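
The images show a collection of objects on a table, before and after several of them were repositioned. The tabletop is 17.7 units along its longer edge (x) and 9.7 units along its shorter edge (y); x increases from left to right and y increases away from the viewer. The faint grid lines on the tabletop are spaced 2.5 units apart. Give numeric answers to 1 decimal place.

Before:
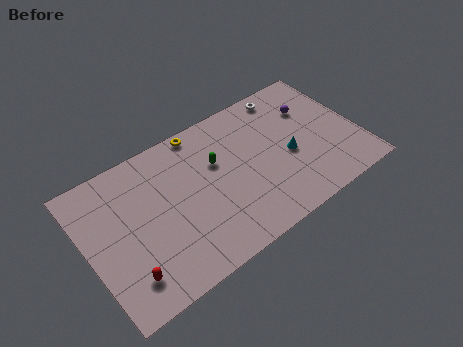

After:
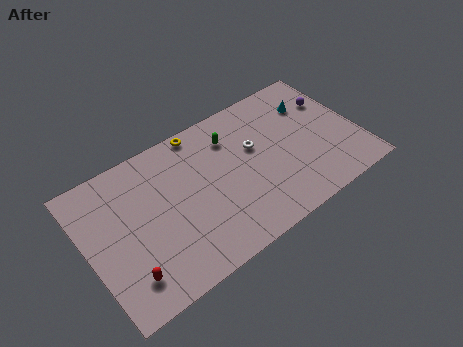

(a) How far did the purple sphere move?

1.4

The purple sphere was near (15.1, 6.8) before and (16.5, 6.7) after, so it travelled √(1.4² + 0.1²) ≈ 1.4 units.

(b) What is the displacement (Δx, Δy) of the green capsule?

(1.2, 1.2)

The green capsule started near (8.6, 6.2) and ended near (9.8, 7.4).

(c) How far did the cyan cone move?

3.6

The cyan cone was near (13.1, 4.2) before and (15.2, 7.1) after, so it travelled √(2.1² + 2.9²) ≈ 3.6 units.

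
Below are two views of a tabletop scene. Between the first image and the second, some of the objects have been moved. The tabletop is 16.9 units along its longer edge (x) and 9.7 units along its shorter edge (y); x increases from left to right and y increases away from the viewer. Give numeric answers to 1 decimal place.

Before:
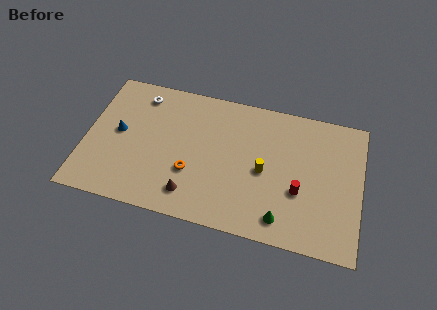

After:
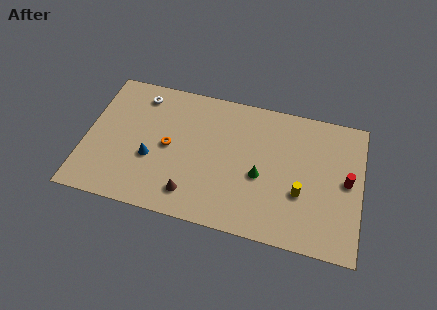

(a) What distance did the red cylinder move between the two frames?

3.1

The red cylinder was near (13.2, 3.6) before and (16.0, 5.0) after, so it travelled √(2.8² + 1.4²) ≈ 3.1 units.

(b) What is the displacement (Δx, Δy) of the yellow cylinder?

(2.3, -1.0)

From the two frames, the yellow cylinder sits at roughly (11.0, 4.5) before and (13.3, 3.5) after.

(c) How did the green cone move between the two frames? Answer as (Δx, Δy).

(-1.5, 2.6)

The green cone started near (12.3, 1.5) and ended near (10.8, 4.1).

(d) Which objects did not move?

the white torus and the brown cone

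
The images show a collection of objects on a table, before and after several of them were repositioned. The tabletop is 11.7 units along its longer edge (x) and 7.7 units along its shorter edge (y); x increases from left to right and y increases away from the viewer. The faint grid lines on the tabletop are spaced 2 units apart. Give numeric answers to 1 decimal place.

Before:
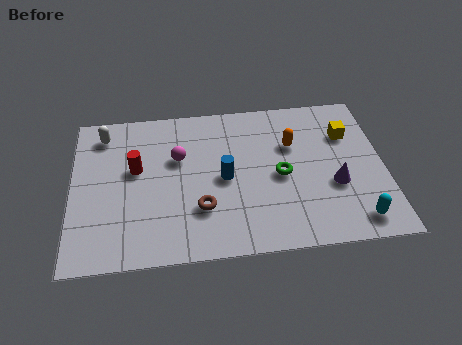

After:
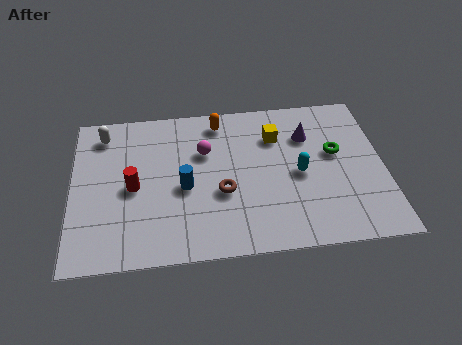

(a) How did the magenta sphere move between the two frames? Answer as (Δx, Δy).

(1.0, 0.2)

From the two frames, the magenta sphere sits at roughly (4.0, 4.9) before and (5.0, 5.1) after.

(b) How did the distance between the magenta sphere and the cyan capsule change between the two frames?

-3.7

They were about 7.5 units apart before and 3.8 after — 3.7 units closer together.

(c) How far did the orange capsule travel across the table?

3.1

The orange capsule moved from about (8.3, 5.1) to (5.6, 6.6), a distance of √(2.7² + 1.5²) ≈ 3.1.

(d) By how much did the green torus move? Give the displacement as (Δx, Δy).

(2.1, 0.9)

From the two frames, the green torus sits at roughly (7.8, 3.6) before and (9.9, 4.5) after.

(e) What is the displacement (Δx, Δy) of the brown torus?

(0.8, 0.7)

The brown torus was at about (4.8, 2.3) and moved to about (5.6, 3.0).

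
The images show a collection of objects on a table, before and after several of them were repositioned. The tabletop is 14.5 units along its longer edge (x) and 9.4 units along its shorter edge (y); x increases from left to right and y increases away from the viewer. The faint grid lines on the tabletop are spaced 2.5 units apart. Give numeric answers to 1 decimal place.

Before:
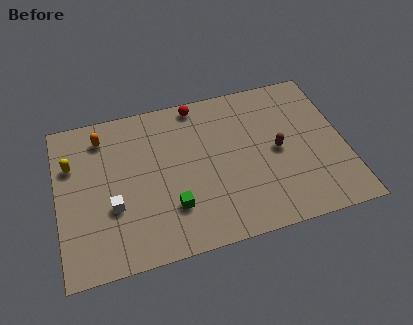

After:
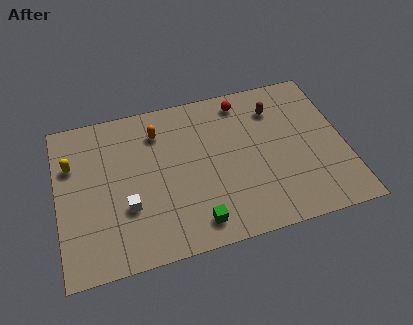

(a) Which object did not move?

the yellow capsule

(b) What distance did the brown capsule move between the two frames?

2.6

The brown capsule was near (11.1, 4.6) before and (11.2, 7.2) after, so it travelled √(0.1² + 2.6²) ≈ 2.6 units.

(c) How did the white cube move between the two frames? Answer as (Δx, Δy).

(0.7, -0.2)

The white cube started near (2.7, 3.4) and ended near (3.4, 3.2).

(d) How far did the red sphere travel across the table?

2.3

The red sphere was near (7.3, 8.5) before and (9.6, 8.1) after, so it travelled √(2.3² + 0.4²) ≈ 2.3 units.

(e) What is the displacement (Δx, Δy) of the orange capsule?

(2.8, -0.4)

The orange capsule started near (2.4, 7.7) and ended near (5.2, 7.3).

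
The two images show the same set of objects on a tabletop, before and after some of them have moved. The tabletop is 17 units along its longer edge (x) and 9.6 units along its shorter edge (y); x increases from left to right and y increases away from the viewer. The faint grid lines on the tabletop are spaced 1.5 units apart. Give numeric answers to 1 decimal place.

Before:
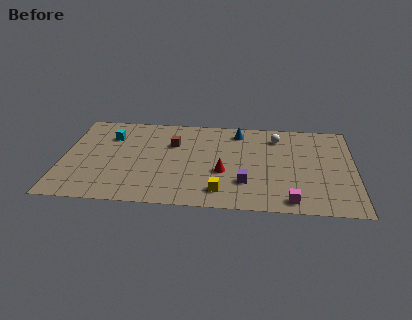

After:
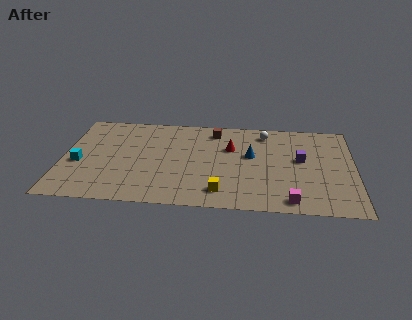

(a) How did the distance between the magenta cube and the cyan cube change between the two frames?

+0.5

They were about 12.1 units apart before and 12.6 after — 0.5 units further apart.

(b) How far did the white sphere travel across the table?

0.8

From (12.5, 7.7) to (11.8, 8.1), the white sphere covered √(0.7² + 0.4²) ≈ 0.8 units.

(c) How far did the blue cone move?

2.6

The blue cone was near (10.2, 8.1) before and (11.0, 5.6) after, so it travelled √(0.8² + 2.5²) ≈ 2.6 units.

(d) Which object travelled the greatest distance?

the purple cube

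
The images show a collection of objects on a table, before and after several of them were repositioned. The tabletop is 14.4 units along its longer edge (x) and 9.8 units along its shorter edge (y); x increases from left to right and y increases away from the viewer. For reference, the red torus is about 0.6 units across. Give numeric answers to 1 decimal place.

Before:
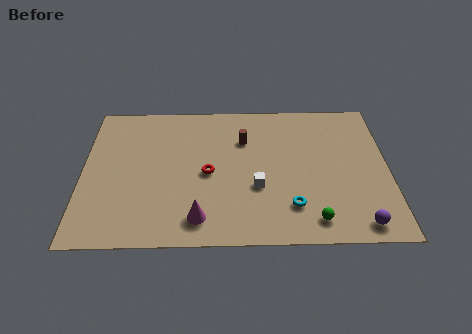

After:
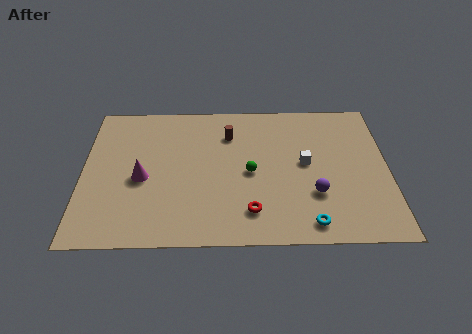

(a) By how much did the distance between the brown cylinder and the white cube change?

+0.8

Before: roughly 3.4 units apart; after: 4.2. That's 0.8 units further apart.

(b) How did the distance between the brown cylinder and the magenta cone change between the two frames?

-0.6

They were about 5.7 units apart before and 5.1 after — 0.6 units closer together.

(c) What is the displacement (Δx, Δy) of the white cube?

(2.3, 1.6)

The white cube was at about (8.2, 3.6) and moved to about (10.5, 5.2).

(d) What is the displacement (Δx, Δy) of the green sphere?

(-2.9, 3.2)

From the two frames, the green sphere sits at roughly (10.8, 1.4) before and (7.9, 4.6) after.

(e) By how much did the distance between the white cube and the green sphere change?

-0.7

The distance was about 3.4 in the first image and 2.7 in the second, so they moved 0.7 units closer together.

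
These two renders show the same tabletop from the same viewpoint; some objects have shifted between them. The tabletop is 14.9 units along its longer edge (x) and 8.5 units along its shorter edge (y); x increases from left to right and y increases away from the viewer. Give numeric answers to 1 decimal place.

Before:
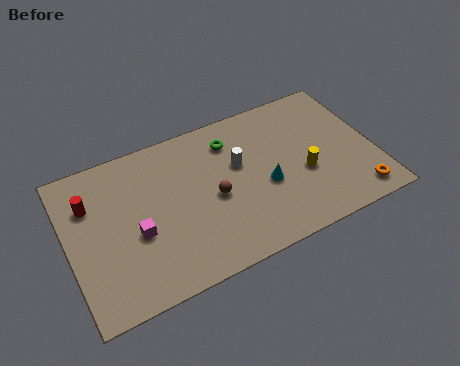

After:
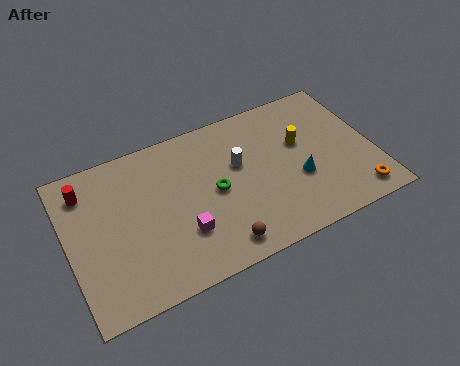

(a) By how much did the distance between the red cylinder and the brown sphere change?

+1.9

The distance was about 6.2 in the first image and 8.1 in the second, so they moved 1.9 units further apart.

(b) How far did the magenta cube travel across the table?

2.3

The magenta cube was near (3.2, 3.5) before and (5.3, 2.6) after, so it travelled √(2.1² + 0.9²) ≈ 2.3 units.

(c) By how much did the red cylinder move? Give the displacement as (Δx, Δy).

(-0.1, 0.8)

From the two frames, the red cylinder sits at roughly (1.2, 6.0) before and (1.1, 6.8) after.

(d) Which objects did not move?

the white cylinder and the orange torus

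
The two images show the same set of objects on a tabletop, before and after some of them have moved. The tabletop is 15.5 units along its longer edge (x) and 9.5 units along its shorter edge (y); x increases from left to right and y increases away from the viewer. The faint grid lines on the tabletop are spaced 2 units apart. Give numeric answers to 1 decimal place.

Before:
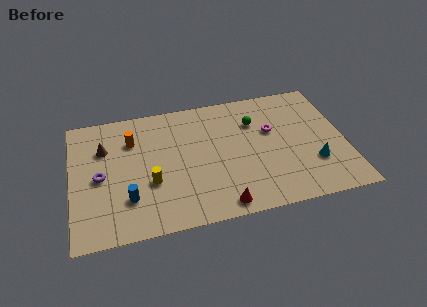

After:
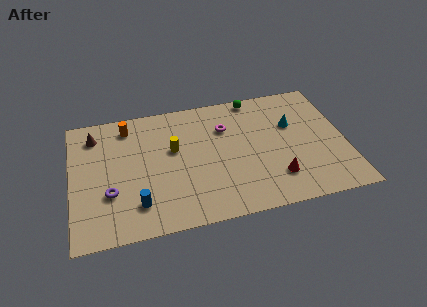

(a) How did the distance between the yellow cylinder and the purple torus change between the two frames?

+1.5

They were about 3.0 units apart before and 4.5 after — 1.5 units further apart.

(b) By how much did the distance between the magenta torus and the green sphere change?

+1.4

The distance was about 1.3 in the first image and 2.7 in the second, so they moved 1.4 units further apart.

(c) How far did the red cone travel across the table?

3.5

From (8.2, 1.0) to (11.4, 2.3), the red cone covered √(3.2² + 1.3²) ≈ 3.5 units.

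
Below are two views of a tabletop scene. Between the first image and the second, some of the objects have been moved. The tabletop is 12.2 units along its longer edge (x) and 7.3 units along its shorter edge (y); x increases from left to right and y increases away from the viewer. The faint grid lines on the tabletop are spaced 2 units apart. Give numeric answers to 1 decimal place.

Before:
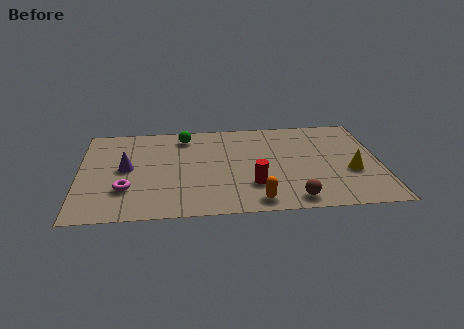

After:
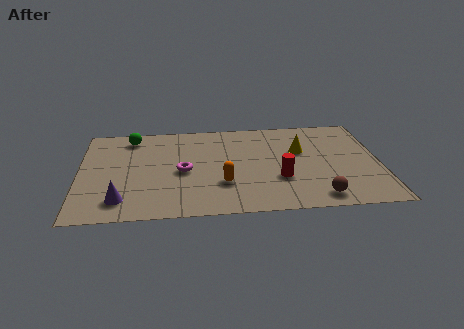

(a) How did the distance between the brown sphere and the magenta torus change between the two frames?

-0.9

Before: roughly 6.8 units apart; after: 5.9. That's 0.9 units closer together.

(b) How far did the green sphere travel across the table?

2.2

The green sphere moved from about (4.3, 6.1) to (2.1, 6.2), a distance of √(2.2² + 0.1²) ≈ 2.2.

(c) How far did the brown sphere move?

1.0

The brown sphere moved from about (8.6, 0.9) to (9.6, 1.0), a distance of √(1.0² + 0.1²) ≈ 1.0.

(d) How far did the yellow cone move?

2.7

The yellow cone was near (11.0, 2.8) before and (9.0, 4.6) after, so it travelled √(2.0² + 1.8²) ≈ 2.7 units.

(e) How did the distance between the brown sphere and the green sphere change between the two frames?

+2.4

They were about 6.7 units apart before and 9.1 after — 2.4 units further apart.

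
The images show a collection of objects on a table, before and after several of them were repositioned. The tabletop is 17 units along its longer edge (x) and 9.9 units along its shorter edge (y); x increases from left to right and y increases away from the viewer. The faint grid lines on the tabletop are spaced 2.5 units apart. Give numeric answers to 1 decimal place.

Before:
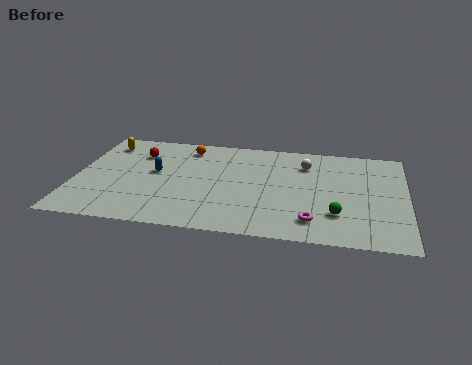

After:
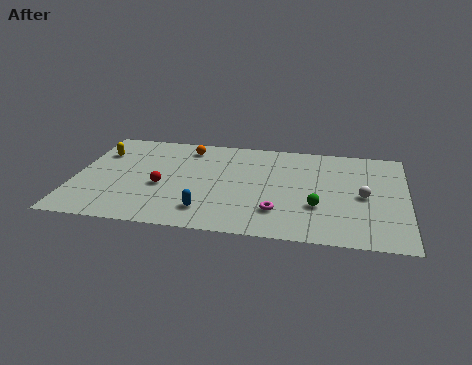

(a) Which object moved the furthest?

the blue capsule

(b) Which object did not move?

the orange sphere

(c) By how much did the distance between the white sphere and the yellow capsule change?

+3.4

Before: roughly 10.5 units apart; after: 13.9. That's 3.4 units further apart.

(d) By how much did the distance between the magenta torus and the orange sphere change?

-1.7

The distance was about 9.3 in the first image and 7.6 in the second, so they moved 1.7 units closer together.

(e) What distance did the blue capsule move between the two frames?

4.5

The blue capsule was near (4.1, 5.5) before and (6.9, 2.0) after, so it travelled √(2.8² + 3.5²) ≈ 4.5 units.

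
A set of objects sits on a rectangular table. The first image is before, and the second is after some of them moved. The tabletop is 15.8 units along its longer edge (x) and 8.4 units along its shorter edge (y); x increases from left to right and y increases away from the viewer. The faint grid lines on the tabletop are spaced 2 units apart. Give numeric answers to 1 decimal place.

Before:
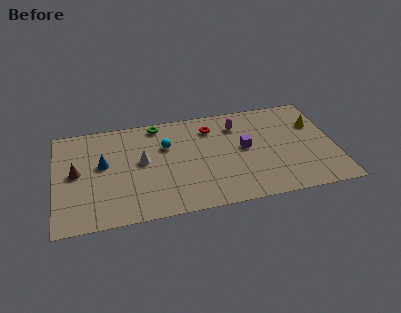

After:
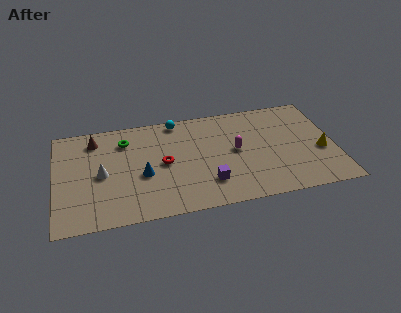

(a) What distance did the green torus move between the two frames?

2.1

The green torus was near (5.9, 7.5) before and (4.0, 6.5) after, so it travelled √(1.9² + 1.0²) ≈ 2.1 units.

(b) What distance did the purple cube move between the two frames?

3.3

The purple cube was near (10.7, 4.5) before and (8.5, 2.1) after, so it travelled √(2.2² + 2.4²) ≈ 3.3 units.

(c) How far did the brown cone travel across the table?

2.7

From (1.2, 4.4) to (2.3, 6.9), the brown cone covered √(1.1² + 2.5²) ≈ 2.7 units.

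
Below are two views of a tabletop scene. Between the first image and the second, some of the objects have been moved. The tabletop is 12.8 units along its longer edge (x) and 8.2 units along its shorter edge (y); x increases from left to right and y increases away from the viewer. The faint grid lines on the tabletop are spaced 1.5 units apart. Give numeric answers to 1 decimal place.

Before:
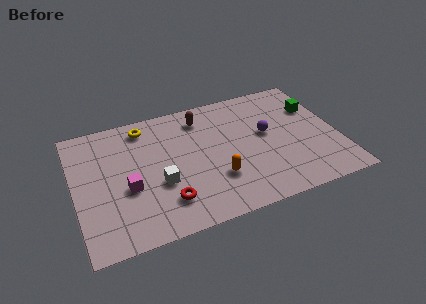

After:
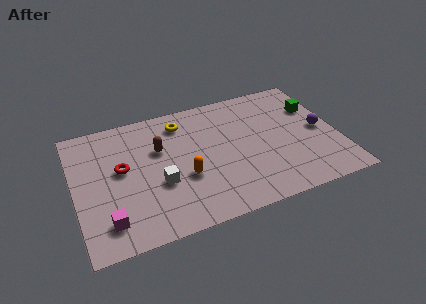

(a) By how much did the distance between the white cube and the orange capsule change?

-1.6

They were about 2.8 units apart before and 1.2 after — 1.6 units closer together.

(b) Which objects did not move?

the green cube and the white cube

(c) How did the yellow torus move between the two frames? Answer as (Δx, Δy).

(1.8, -0.3)

From the two frames, the yellow torus sits at roughly (3.6, 7.0) before and (5.4, 6.7) after.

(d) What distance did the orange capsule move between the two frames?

1.6

From (6.7, 2.5) to (5.2, 3.1), the orange capsule covered √(1.5² + 0.6²) ≈ 1.6 units.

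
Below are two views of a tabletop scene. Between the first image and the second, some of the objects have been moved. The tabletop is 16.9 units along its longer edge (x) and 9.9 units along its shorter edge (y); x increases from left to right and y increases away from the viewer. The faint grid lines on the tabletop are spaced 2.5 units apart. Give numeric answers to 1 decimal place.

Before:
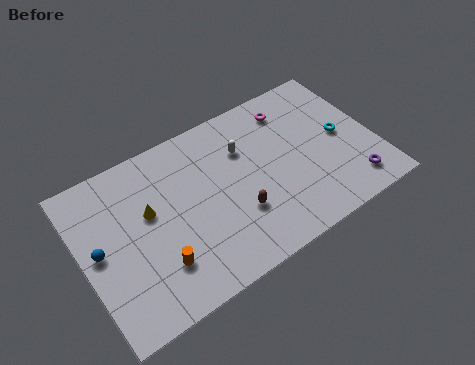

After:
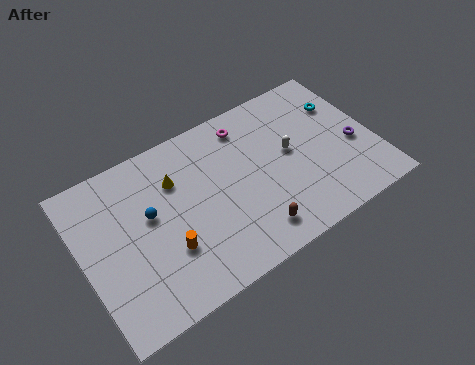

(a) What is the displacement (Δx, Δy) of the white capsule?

(2.5, -1.5)

From the two frames, the white capsule sits at roughly (9.6, 6.9) before and (12.1, 5.4) after.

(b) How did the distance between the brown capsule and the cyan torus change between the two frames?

+1.5

Before: roughly 6.7 units apart; after: 8.2. That's 1.5 units further apart.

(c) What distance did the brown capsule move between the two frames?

1.6

From (8.6, 3.2) to (9.2, 1.7), the brown capsule covered √(0.6² + 1.5²) ≈ 1.6 units.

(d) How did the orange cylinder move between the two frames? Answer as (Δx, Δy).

(0.6, 0.6)

The orange cylinder was at about (3.9, 2.6) and moved to about (4.5, 3.2).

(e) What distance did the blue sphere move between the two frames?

3.1

The blue sphere moved from about (0.9, 5.1) to (3.9, 5.7), a distance of √(3.0² + 0.6²) ≈ 3.1.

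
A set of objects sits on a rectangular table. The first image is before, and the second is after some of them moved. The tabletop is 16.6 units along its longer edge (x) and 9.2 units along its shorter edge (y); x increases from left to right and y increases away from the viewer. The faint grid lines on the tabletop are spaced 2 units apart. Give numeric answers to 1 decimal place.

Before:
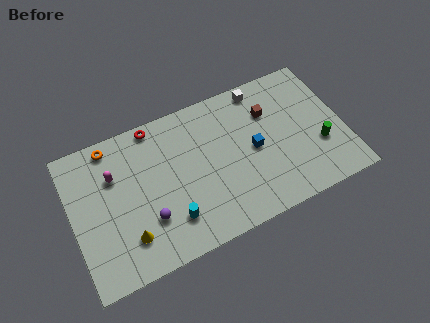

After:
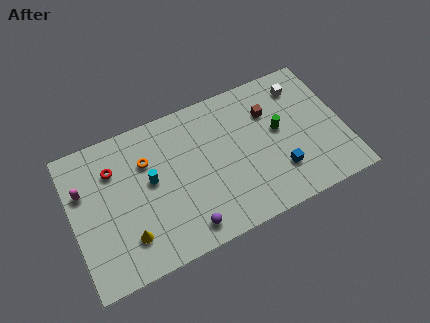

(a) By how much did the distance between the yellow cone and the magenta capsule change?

+0.4

They were about 4.1 units apart before and 4.5 after — 0.4 units further apart.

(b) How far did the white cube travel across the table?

2.5

The white cube was near (12.0, 8.2) before and (14.4, 7.4) after, so it travelled √(2.4² + 0.8²) ≈ 2.5 units.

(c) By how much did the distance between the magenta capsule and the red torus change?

-1.4

Before: roughly 3.4 units apart; after: 2.0. That's 1.4 units closer together.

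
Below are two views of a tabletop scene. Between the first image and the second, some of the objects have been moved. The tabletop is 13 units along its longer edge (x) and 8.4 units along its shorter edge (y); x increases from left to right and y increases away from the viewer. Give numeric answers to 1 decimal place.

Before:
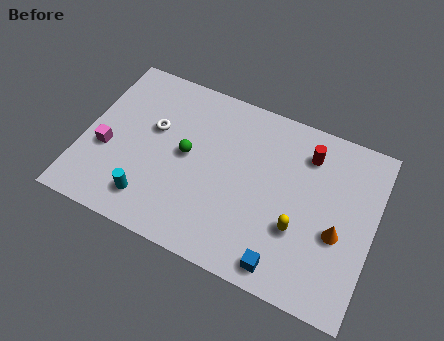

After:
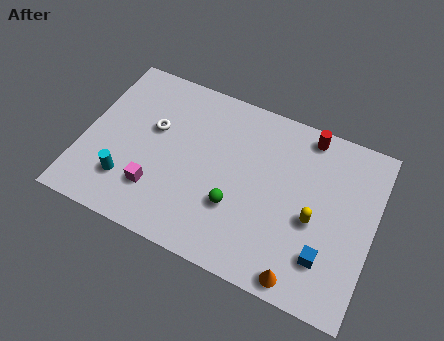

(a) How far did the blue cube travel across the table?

2.0

From (9.4, 1.0) to (11.1, 2.1), the blue cube covered √(1.7² + 1.1²) ≈ 2.0 units.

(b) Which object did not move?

the white torus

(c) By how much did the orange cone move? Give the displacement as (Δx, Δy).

(-1.3, -2.6)

From the two frames, the orange cone sits at roughly (11.5, 3.4) before and (10.2, 0.8) after.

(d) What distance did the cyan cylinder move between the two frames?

1.2

The cyan cylinder moved from about (3.3, 1.6) to (2.2, 2.1), a distance of √(1.1² + 0.5²) ≈ 1.2.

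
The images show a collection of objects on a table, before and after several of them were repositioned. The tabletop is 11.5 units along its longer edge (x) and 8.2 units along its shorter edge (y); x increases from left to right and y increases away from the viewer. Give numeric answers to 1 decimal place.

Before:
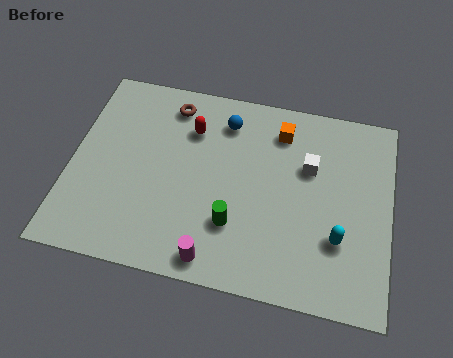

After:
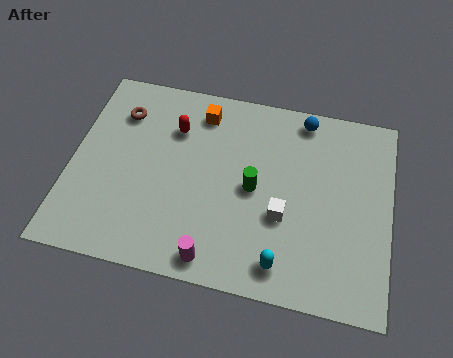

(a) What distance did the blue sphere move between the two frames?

2.9

From (5.4, 6.6) to (8.2, 7.3), the blue sphere covered √(2.8² + 0.7²) ≈ 2.9 units.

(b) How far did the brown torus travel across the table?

1.9

The brown torus was near (3.4, 6.9) before and (1.6, 6.2) after, so it travelled √(1.8² + 0.7²) ≈ 1.9 units.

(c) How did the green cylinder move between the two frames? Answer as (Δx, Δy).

(0.6, 1.6)

The green cylinder was at about (6.0, 2.4) and moved to about (6.6, 4.0).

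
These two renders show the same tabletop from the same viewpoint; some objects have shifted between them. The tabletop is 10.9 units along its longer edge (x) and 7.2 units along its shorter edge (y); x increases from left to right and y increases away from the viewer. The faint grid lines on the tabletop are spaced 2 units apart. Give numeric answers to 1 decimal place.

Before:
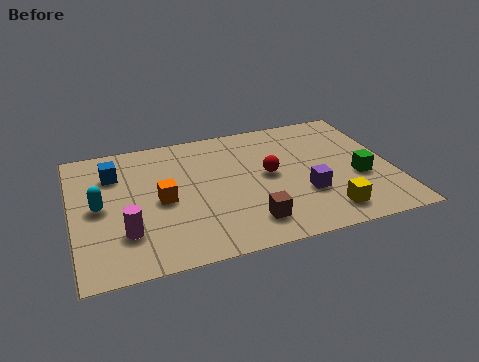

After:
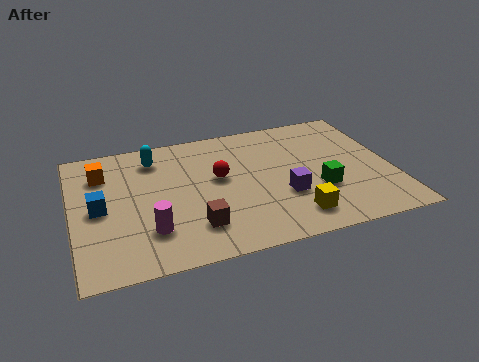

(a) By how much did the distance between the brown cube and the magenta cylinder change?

-2.6

Before: roughly 4.1 units apart; after: 1.5. That's 2.6 units closer together.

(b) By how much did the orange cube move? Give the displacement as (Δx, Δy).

(-1.9, 2.0)

From the two frames, the orange cube sits at roughly (3.0, 3.4) before and (1.1, 5.4) after.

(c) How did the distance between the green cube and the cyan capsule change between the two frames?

-2.5

They were about 8.8 units apart before and 6.3 after — 2.5 units closer together.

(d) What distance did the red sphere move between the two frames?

1.7

The red sphere moved from about (6.7, 3.8) to (5.0, 4.1), a distance of √(1.7² + 0.3²) ≈ 1.7.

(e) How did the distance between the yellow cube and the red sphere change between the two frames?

+0.5

They were about 3.1 units apart before and 3.6 after — 0.5 units further apart.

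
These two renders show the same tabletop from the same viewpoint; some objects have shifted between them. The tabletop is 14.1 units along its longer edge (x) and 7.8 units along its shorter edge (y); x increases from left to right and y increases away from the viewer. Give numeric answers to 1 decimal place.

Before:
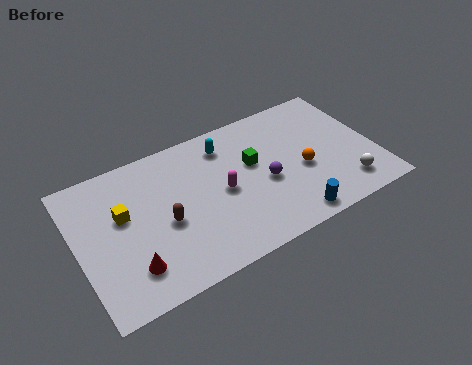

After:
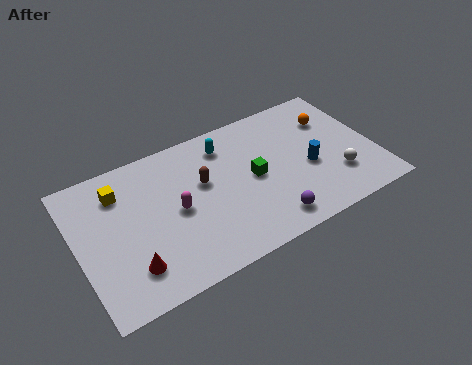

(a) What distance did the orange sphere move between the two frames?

2.9

The orange sphere was near (10.6, 3.3) before and (12.4, 5.6) after, so it travelled √(1.8² + 2.3²) ≈ 2.9 units.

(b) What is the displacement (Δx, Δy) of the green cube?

(-0.1, -0.8)

From the two frames, the green cube sits at roughly (8.4, 4.7) before and (8.3, 3.9) after.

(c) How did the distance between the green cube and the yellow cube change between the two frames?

+0.3

They were about 6.2 units apart before and 6.5 after — 0.3 units further apart.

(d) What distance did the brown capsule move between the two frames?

2.4

The brown capsule moved from about (4.0, 3.4) to (6.0, 4.7), a distance of √(2.0² + 1.3²) ≈ 2.4.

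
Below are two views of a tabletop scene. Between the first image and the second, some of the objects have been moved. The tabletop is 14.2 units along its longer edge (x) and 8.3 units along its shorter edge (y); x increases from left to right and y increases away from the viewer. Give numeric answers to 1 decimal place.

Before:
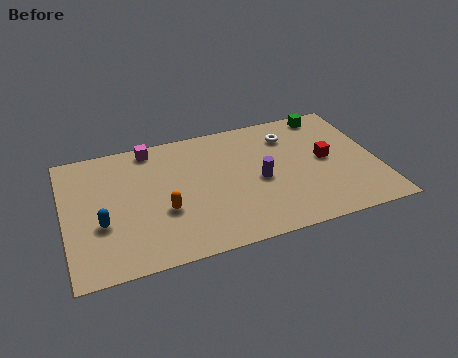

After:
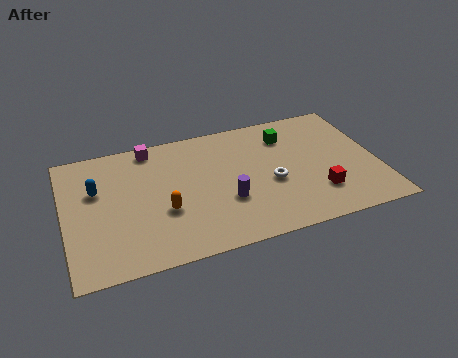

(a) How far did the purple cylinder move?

1.8

The purple cylinder was near (8.8, 3.8) before and (7.2, 2.9) after, so it travelled √(1.6² + 0.9²) ≈ 1.8 units.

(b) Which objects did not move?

the orange capsule and the magenta cube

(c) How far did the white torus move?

3.1

The white torus was near (10.4, 6.4) before and (9.3, 3.5) after, so it travelled √(1.1² + 2.9²) ≈ 3.1 units.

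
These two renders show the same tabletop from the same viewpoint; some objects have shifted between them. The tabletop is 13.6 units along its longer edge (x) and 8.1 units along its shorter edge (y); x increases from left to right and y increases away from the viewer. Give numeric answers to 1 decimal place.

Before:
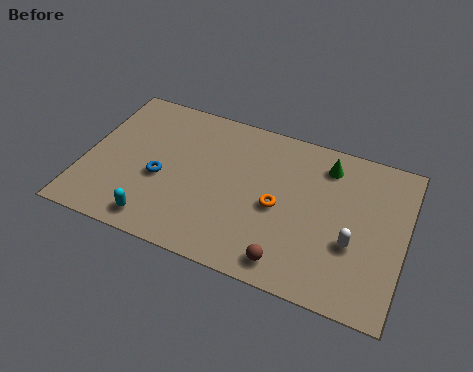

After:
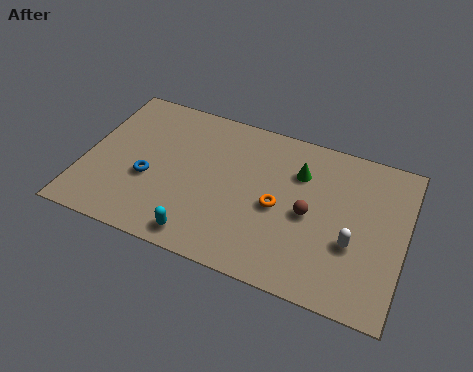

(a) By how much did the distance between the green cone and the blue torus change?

-0.8

Before: roughly 7.5 units apart; after: 6.7. That's 0.8 units closer together.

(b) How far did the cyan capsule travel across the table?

1.9

The cyan capsule moved from about (3.4, 1.1) to (5.3, 1.0), a distance of √(1.9² + 0.1²) ≈ 1.9.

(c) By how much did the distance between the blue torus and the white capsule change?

+0.5

The distance was about 8.2 in the first image and 8.7 in the second, so they moved 0.5 units further apart.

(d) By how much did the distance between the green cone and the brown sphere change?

-3.5

Before: roughly 5.6 units apart; after: 2.1. That's 3.5 units closer together.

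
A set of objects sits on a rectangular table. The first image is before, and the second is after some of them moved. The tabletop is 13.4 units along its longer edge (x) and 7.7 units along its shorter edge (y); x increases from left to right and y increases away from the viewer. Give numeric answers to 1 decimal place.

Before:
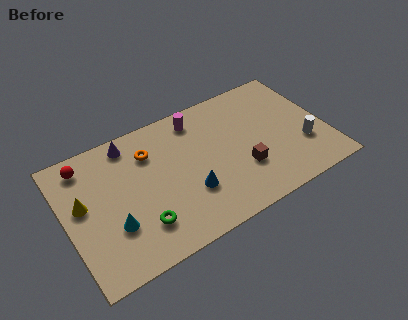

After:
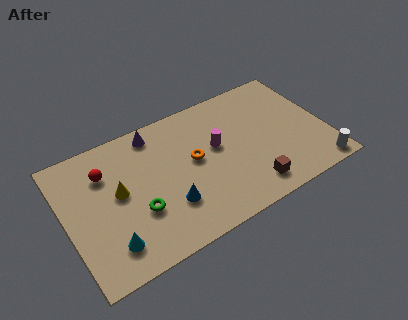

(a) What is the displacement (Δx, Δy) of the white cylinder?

(0.5, -1.7)

The white cylinder was at about (12.1, 2.5) and moved to about (12.6, 0.8).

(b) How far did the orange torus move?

2.6

From (4.5, 5.7) to (6.6, 4.2), the orange torus covered √(2.1² + 1.5²) ≈ 2.6 units.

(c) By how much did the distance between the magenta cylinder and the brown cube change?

-1.0

The distance was about 4.4 in the first image and 3.4 in the second, so they moved 1.0 units closer together.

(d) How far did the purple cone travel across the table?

1.3

From (3.6, 6.7) to (4.9, 6.7), the purple cone covered √(1.3² + 0.0²) ≈ 1.3 units.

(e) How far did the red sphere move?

1.3

The red sphere moved from about (1.3, 6.5) to (2.2, 5.6), a distance of √(0.9² + 0.9²) ≈ 1.3.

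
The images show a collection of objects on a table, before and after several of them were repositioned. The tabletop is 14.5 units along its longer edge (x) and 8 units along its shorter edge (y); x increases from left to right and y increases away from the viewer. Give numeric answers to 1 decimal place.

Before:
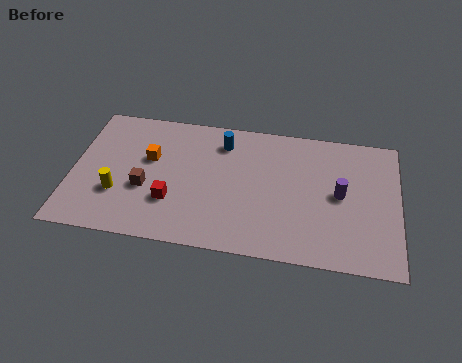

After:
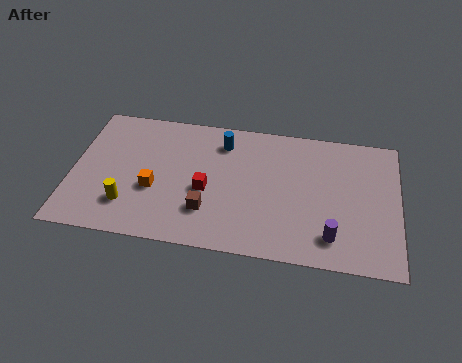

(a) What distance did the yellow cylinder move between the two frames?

0.8

From (2.1, 2.6) to (2.6, 2.0), the yellow cylinder covered √(0.5² + 0.6²) ≈ 0.8 units.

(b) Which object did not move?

the blue cylinder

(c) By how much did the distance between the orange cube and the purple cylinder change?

-0.5

Before: roughly 8.5 units apart; after: 8.0. That's 0.5 units closer together.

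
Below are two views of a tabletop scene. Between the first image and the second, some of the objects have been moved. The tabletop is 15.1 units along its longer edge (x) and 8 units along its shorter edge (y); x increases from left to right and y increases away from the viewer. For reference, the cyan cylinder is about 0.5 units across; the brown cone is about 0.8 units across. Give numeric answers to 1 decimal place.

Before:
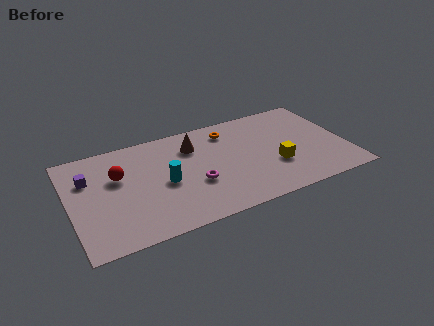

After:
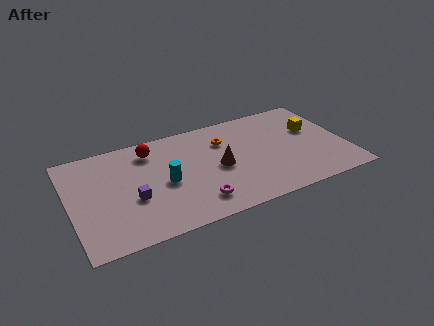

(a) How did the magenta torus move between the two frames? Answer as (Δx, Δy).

(-0.1, -1.4)

The magenta torus was at about (6.7, 3.0) and moved to about (6.6, 1.6).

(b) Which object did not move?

the cyan cylinder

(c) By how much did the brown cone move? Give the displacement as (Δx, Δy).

(1.2, -2.2)

The brown cone was at about (6.9, 6.0) and moved to about (8.1, 3.8).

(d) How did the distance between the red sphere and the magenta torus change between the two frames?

+0.8

Before: roughly 4.5 units apart; after: 5.3. That's 0.8 units further apart.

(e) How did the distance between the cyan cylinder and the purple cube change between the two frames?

-2.5

They were about 4.4 units apart before and 1.9 after — 2.5 units closer together.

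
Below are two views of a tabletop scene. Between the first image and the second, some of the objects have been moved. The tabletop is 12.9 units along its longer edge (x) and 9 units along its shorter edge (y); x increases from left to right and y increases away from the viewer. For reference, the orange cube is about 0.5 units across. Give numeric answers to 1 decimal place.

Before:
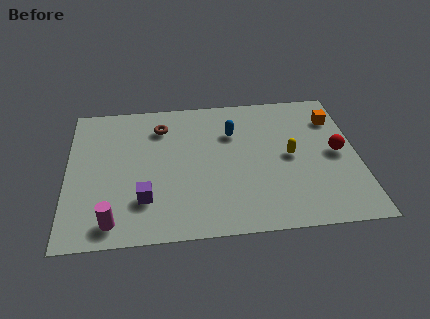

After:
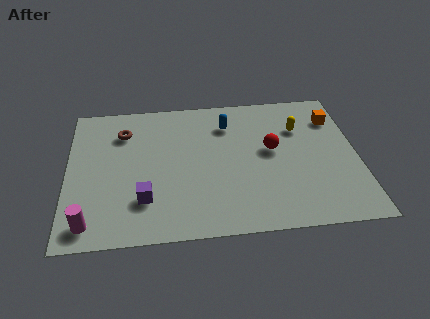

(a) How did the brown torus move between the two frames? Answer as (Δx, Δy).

(-1.7, -0.2)

The brown torus started near (4.2, 7.0) and ended near (2.5, 6.8).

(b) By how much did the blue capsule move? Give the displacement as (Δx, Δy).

(-0.2, 0.6)

The blue capsule was at about (7.4, 6.3) and moved to about (7.2, 6.9).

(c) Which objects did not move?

the purple cube and the orange cube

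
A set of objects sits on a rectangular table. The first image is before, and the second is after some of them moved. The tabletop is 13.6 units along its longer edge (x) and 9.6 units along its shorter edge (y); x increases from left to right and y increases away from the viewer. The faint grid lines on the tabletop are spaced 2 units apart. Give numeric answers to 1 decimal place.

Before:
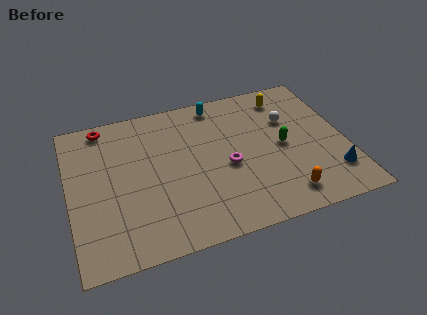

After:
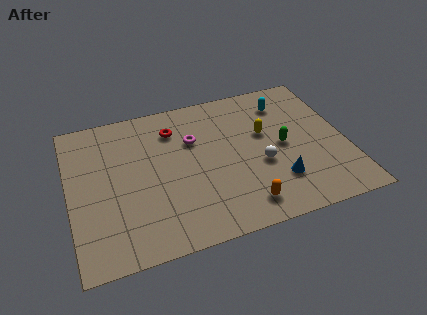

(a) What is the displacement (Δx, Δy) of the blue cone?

(-2.7, 0.3)

From the two frames, the blue cone sits at roughly (12.7, 2.2) before and (10.0, 2.5) after.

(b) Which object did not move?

the green capsule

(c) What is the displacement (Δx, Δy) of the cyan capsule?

(3.3, -0.9)

From the two frames, the cyan capsule sits at roughly (7.6, 8.5) before and (10.9, 7.6) after.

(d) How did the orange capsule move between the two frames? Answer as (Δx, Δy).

(-2.0, 0.0)

From the two frames, the orange capsule sits at roughly (10.2, 1.5) before and (8.2, 1.5) after.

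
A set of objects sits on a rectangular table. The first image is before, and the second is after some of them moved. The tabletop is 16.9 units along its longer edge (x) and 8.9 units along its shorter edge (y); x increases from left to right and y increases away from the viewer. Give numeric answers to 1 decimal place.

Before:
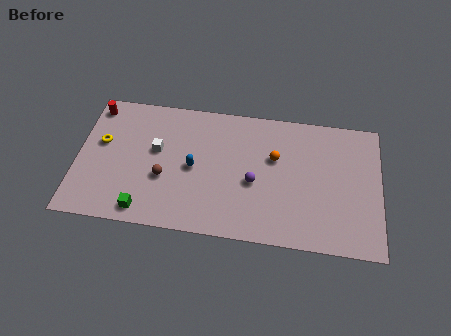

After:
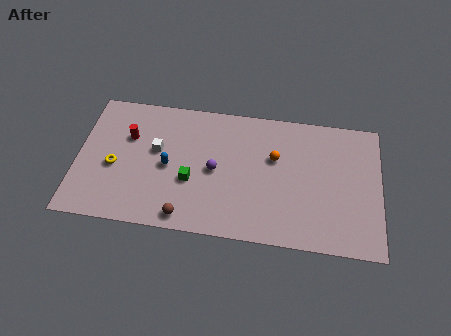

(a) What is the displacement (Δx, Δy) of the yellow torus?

(0.8, -1.5)

The yellow torus started near (1.3, 5.3) and ended near (2.1, 3.8).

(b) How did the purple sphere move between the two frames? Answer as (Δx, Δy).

(-2.2, 0.5)

From the two frames, the purple sphere sits at roughly (9.9, 3.8) before and (7.7, 4.3) after.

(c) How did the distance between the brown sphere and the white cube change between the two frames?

+2.7

The distance was about 1.9 in the first image and 4.6 in the second, so they moved 2.7 units further apart.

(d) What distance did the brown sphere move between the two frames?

2.7

The brown sphere moved from about (4.9, 3.4) to (6.2, 1.0), a distance of √(1.3² + 2.4²) ≈ 2.7.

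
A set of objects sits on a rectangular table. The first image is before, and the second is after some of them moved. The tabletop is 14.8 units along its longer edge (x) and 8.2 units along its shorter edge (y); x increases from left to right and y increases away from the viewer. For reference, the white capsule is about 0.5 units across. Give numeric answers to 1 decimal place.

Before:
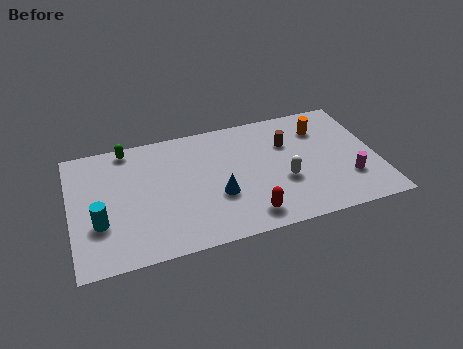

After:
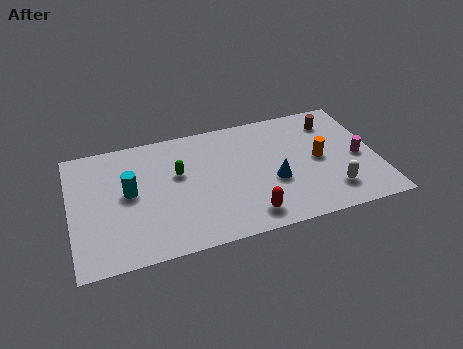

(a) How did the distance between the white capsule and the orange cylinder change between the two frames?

-1.4

They were about 3.7 units apart before and 2.3 after — 1.4 units closer together.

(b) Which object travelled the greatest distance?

the green capsule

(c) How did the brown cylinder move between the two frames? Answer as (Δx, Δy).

(2.3, 0.9)

The brown cylinder started near (10.6, 5.6) and ended near (12.9, 6.5).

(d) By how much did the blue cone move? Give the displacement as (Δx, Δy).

(2.7, 0.2)

The blue cone was at about (7.0, 3.0) and moved to about (9.7, 3.2).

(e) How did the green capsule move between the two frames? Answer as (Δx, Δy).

(2.3, -2.4)

The green capsule was at about (2.9, 7.4) and moved to about (5.2, 5.0).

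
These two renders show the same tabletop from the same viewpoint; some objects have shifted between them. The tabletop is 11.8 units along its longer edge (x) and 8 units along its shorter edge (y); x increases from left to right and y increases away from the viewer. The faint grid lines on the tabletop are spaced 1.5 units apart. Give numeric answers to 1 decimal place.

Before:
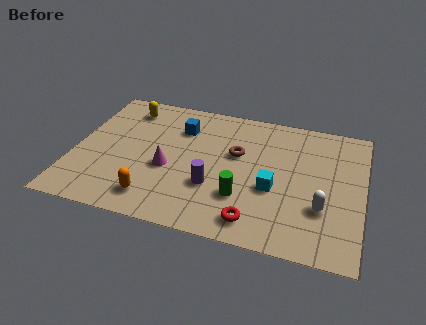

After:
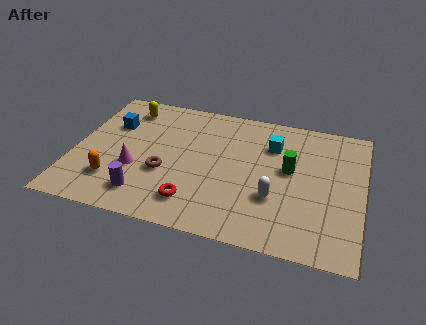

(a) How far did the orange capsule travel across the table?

1.8

The orange capsule moved from about (3.5, 1.4) to (1.8, 2.0), a distance of √(1.7² + 0.6²) ≈ 1.8.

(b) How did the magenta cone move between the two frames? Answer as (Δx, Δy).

(-1.3, -0.4)

The magenta cone started near (3.9, 3.3) and ended near (2.6, 2.9).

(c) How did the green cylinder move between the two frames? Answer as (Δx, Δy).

(1.8, 2.1)

The green cylinder started near (7.0, 2.4) and ended near (8.8, 4.5).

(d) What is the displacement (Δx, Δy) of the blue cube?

(-2.8, -0.5)

From the two frames, the blue cube sits at roughly (4.2, 5.9) before and (1.4, 5.4) after.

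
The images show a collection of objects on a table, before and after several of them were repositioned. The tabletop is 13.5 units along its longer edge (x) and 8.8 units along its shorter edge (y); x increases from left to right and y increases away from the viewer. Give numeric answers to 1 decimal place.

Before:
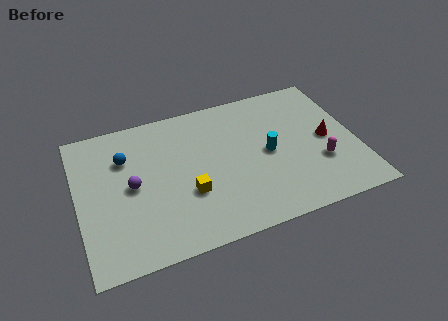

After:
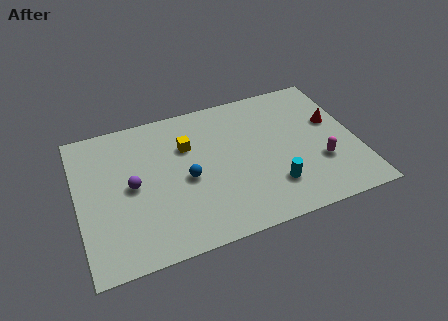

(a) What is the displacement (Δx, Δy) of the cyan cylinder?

(0.0, -2.1)

The cyan cylinder started near (9.2, 4.3) and ended near (9.2, 2.2).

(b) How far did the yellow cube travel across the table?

2.9

The yellow cube moved from about (5.2, 3.1) to (5.4, 6.0), a distance of √(0.2² + 2.9²) ≈ 2.9.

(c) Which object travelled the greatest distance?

the blue sphere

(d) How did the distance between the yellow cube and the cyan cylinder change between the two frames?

+1.2

The distance was about 4.2 in the first image and 5.4 in the second, so they moved 1.2 units further apart.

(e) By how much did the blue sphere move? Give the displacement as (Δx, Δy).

(2.8, -2.2)

The blue sphere was at about (2.4, 6.2) and moved to about (5.2, 4.0).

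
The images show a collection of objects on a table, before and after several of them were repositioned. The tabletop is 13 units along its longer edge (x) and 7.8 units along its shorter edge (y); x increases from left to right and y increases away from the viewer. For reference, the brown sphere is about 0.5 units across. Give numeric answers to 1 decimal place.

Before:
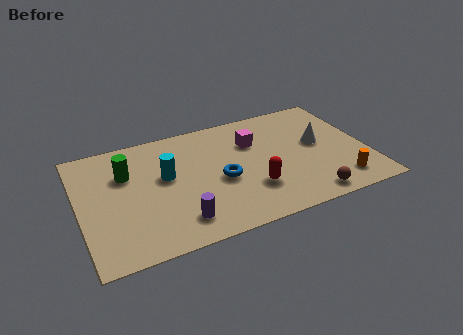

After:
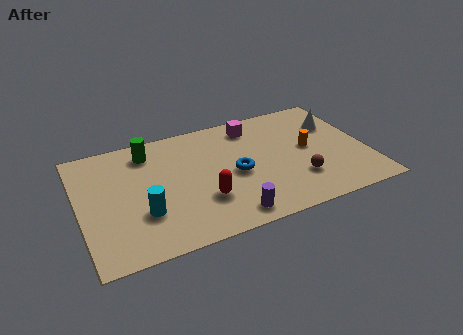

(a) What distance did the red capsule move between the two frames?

2.2

The red capsule moved from about (7.6, 2.3) to (5.4, 2.4), a distance of √(2.2² + 0.1²) ≈ 2.2.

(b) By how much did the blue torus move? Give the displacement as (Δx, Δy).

(0.7, 0.2)

The blue torus was at about (6.3, 3.4) and moved to about (7.0, 3.6).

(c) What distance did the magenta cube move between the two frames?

1.1

The magenta cube moved from about (8.0, 5.4) to (8.1, 6.5), a distance of √(0.1² + 1.1²) ≈ 1.1.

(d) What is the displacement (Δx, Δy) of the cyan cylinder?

(-1.2, -2.0)

The cyan cylinder was at about (3.9, 4.5) and moved to about (2.7, 2.5).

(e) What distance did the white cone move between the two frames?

1.4

The white cone was near (10.9, 4.3) before and (11.8, 5.4) after, so it travelled √(0.9² + 1.1²) ≈ 1.4 units.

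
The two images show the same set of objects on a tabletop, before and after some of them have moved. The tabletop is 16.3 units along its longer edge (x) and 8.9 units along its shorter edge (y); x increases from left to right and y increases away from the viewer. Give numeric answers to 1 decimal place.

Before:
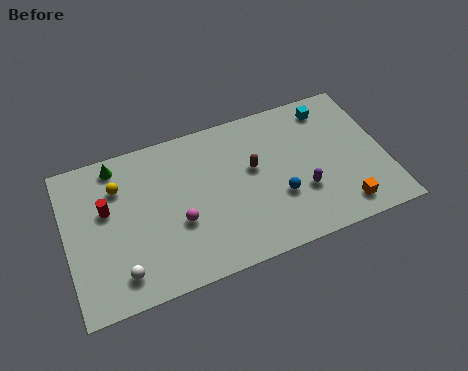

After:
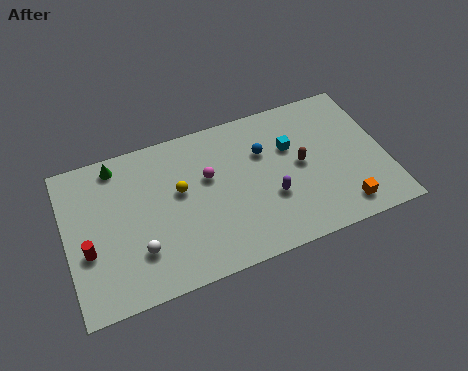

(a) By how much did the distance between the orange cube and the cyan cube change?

-1.2

Before: roughly 6.1 units apart; after: 4.9. That's 1.2 units closer together.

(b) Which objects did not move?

the orange cube and the green cone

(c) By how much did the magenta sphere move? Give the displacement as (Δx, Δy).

(1.7, 2.1)

The magenta sphere was at about (5.6, 3.4) and moved to about (7.3, 5.5).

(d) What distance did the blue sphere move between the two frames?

2.9

The blue sphere moved from about (10.7, 3.1) to (10.2, 6.0), a distance of √(0.5² + 2.9²) ≈ 2.9.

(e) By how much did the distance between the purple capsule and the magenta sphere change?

-2.5

The distance was about 6.3 in the first image and 3.8 in the second, so they moved 2.5 units closer together.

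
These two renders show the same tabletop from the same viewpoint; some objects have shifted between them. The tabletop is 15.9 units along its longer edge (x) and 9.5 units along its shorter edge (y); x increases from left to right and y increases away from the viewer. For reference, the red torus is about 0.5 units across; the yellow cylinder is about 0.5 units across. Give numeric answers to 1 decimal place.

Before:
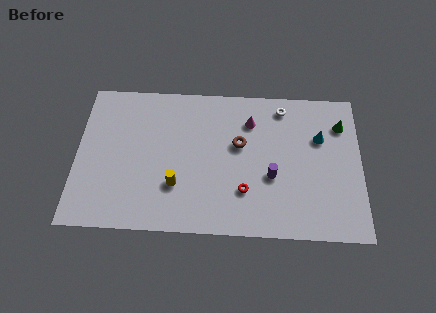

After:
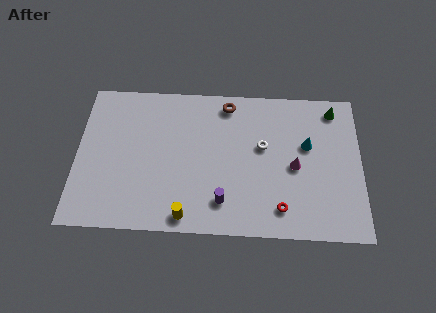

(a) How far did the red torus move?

2.2

The red torus moved from about (9.4, 2.7) to (11.4, 1.7), a distance of √(2.0² + 1.0²) ≈ 2.2.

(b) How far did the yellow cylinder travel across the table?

2.0

The yellow cylinder moved from about (5.6, 2.9) to (6.2, 1.0), a distance of √(0.6² + 1.9²) ≈ 2.0.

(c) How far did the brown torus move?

2.7

The brown torus was near (9.1, 5.7) before and (8.4, 8.3) after, so it travelled √(0.7² + 2.6²) ≈ 2.7 units.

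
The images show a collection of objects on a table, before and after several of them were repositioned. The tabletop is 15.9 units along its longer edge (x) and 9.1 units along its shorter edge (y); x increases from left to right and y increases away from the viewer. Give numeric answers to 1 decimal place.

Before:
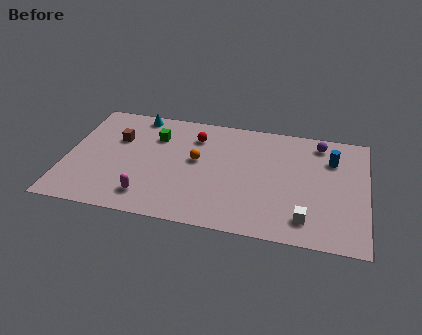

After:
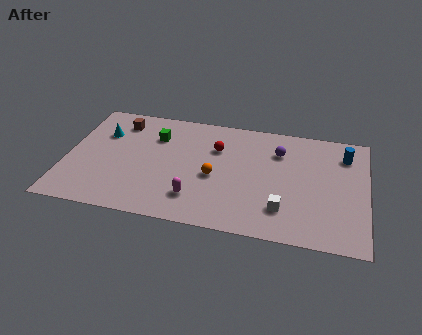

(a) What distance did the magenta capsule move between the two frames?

2.5

From (4.5, 1.7) to (7.0, 2.1), the magenta capsule covered √(2.5² + 0.4²) ≈ 2.5 units.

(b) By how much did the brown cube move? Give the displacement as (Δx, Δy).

(0.0, 1.4)

From the two frames, the brown cube sits at roughly (2.6, 6.0) before and (2.6, 7.4) after.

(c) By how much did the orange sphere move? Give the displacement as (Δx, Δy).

(1.0, -1.1)

From the two frames, the orange sphere sits at roughly (6.9, 5.1) before and (7.9, 4.0) after.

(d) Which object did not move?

the green cube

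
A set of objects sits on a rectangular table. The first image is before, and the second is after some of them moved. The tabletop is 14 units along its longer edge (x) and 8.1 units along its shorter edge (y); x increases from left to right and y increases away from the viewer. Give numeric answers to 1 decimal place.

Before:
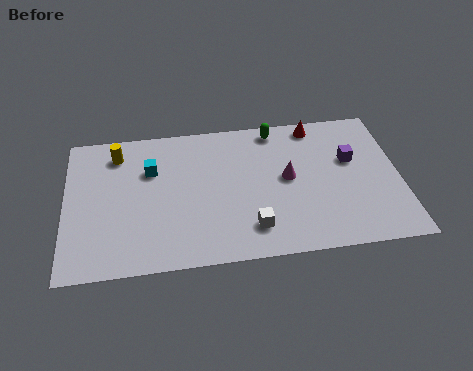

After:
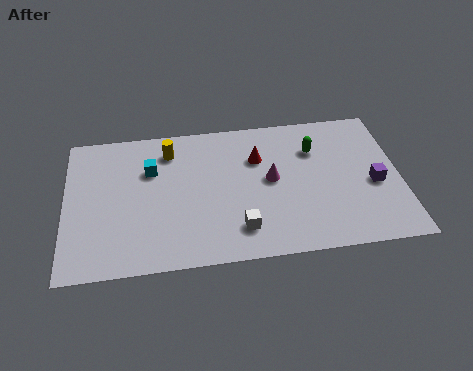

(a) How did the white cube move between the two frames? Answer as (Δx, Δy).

(-0.5, 0.0)

From the two frames, the white cube sits at roughly (7.7, 1.7) before and (7.2, 1.7) after.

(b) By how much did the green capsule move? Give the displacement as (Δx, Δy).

(1.6, -1.4)

The green capsule started near (8.9, 7.2) and ended near (10.5, 5.8).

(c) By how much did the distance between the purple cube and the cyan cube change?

+1.1

They were about 8.4 units apart before and 9.5 after — 1.1 units further apart.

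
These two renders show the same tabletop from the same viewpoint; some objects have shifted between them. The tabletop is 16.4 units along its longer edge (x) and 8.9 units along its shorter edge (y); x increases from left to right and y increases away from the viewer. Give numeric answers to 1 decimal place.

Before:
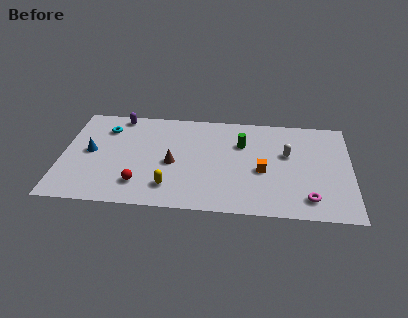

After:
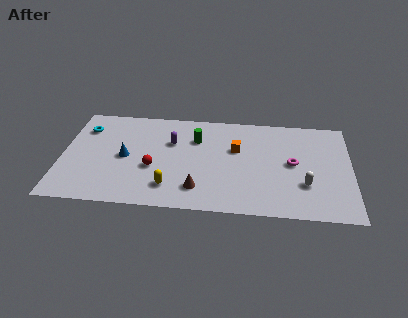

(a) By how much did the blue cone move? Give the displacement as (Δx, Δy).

(2.0, -0.3)

From the two frames, the blue cone sits at roughly (1.6, 4.6) before and (3.6, 4.3) after.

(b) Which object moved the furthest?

the purple capsule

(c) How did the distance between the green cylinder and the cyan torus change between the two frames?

-1.4

They were about 7.8 units apart before and 6.4 after — 1.4 units closer together.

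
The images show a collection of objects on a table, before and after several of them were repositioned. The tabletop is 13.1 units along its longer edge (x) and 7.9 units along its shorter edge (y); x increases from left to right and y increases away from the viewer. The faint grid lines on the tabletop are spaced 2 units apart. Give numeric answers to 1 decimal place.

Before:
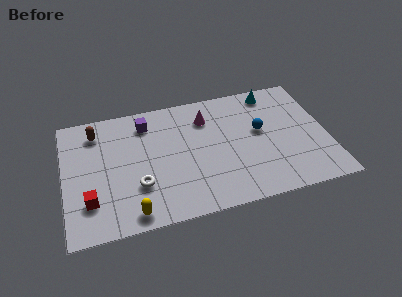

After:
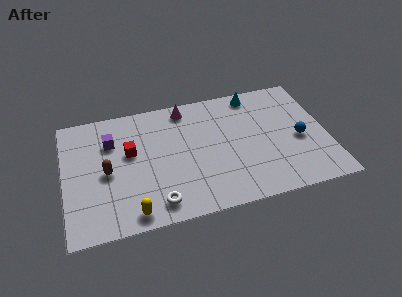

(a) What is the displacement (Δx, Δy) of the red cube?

(2.1, 2.6)

The red cube was at about (1.2, 2.1) and moved to about (3.3, 4.7).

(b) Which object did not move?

the yellow capsule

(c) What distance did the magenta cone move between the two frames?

1.3

The magenta cone was near (7.2, 6.0) before and (6.2, 6.9) after, so it travelled √(1.0² + 0.9²) ≈ 1.3 units.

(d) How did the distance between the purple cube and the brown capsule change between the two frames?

-0.6

They were about 2.5 units apart before and 1.9 after — 0.6 units closer together.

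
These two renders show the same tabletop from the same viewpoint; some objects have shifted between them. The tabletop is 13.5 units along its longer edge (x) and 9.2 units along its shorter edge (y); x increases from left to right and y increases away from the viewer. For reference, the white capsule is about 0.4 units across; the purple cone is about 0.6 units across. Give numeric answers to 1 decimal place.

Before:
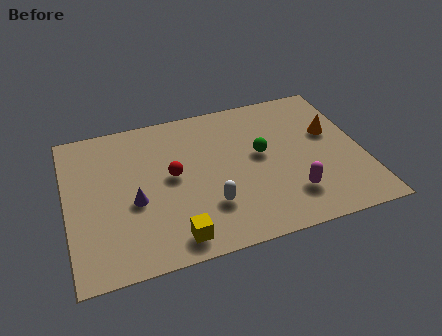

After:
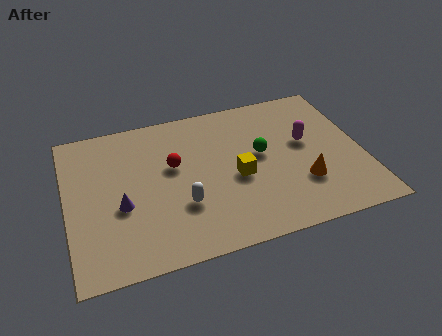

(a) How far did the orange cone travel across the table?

3.2

The orange cone moved from about (12.2, 5.6) to (10.6, 2.8), a distance of √(1.6² + 2.8²) ≈ 3.2.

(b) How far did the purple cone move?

0.6

From (3.0, 3.8) to (2.4, 3.7), the purple cone covered √(0.6² + 0.1²) ≈ 0.6 units.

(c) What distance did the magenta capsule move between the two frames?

3.3

The magenta capsule was near (10.0, 2.2) before and (11.0, 5.3) after, so it travelled √(1.0² + 3.1²) ≈ 3.3 units.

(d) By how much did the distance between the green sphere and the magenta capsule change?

-1.0

The distance was about 3.1 in the first image and 2.1 in the second, so they moved 1.0 units closer together.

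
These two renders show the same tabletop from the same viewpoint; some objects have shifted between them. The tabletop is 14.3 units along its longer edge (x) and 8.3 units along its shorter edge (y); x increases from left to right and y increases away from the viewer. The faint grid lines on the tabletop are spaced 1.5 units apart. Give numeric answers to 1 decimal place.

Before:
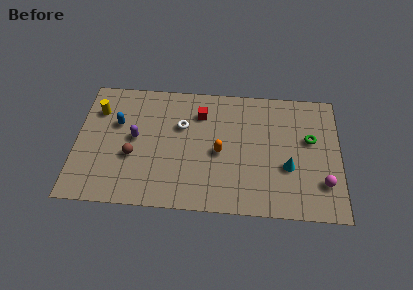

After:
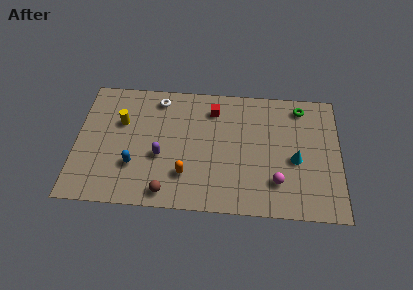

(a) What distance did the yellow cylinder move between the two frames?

1.5

The yellow cylinder was near (1.1, 6.1) before and (2.4, 5.4) after, so it travelled √(1.3² + 0.7²) ≈ 1.5 units.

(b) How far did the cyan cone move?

0.6

The cyan cone moved from about (11.5, 3.1) to (11.9, 3.6), a distance of √(0.4² + 0.5²) ≈ 0.6.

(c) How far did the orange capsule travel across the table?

2.4

The orange capsule was near (7.8, 3.8) before and (6.0, 2.2) after, so it travelled √(1.8² + 1.6²) ≈ 2.4 units.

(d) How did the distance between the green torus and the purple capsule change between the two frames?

-1.0

They were about 9.5 units apart before and 8.5 after — 1.0 units closer together.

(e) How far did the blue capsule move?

2.9

From (2.2, 5.3) to (3.2, 2.6), the blue capsule covered √(1.0² + 2.7²) ≈ 2.9 units.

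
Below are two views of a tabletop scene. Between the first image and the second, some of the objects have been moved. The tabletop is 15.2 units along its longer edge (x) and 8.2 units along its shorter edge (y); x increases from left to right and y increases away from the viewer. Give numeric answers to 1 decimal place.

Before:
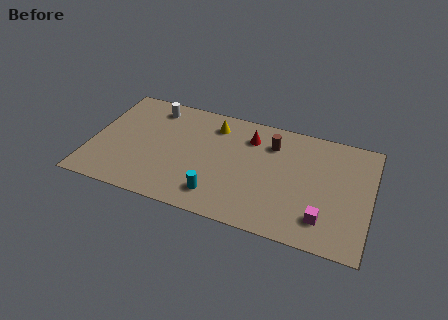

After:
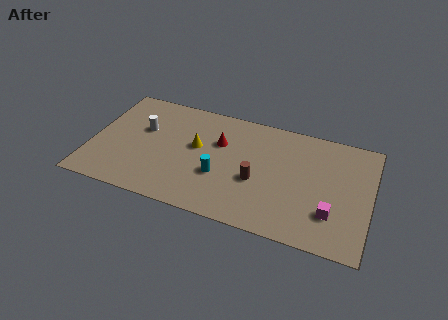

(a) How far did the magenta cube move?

0.6

The magenta cube was near (12.8, 1.8) before and (13.2, 2.3) after, so it travelled √(0.4² + 0.5²) ≈ 0.6 units.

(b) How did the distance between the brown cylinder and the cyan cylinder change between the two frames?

-3.3

They were about 5.3 units apart before and 2.0 after — 3.3 units closer together.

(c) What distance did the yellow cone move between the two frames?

2.1

The yellow cone was near (6.5, 6.6) before and (5.7, 4.7) after, so it travelled √(0.8² + 1.9²) ≈ 2.1 units.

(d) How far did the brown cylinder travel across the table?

3.0

From (9.7, 6.2) to (9.1, 3.3), the brown cylinder covered √(0.6² + 2.9²) ≈ 3.0 units.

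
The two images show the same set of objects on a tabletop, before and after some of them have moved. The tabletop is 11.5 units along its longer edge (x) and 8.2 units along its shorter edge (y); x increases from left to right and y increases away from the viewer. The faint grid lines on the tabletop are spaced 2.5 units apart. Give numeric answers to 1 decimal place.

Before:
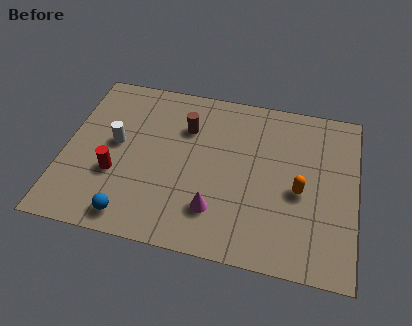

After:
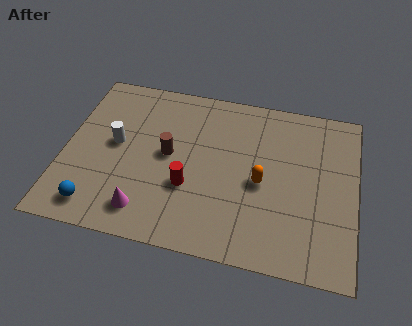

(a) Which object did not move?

the white cylinder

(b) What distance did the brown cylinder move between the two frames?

1.6

From (4.7, 5.8) to (4.1, 4.3), the brown cylinder covered √(0.6² + 1.5²) ≈ 1.6 units.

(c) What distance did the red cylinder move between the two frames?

2.9

From (2.1, 2.9) to (5.0, 2.9), the red cylinder covered √(2.9² + 0.0²) ≈ 2.9 units.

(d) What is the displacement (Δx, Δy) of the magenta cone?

(-2.7, -0.6)

The magenta cone was at about (6.1, 2.0) and moved to about (3.4, 1.4).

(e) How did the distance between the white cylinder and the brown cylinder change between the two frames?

-0.9

Before: roughly 3.0 units apart; after: 2.1. That's 0.9 units closer together.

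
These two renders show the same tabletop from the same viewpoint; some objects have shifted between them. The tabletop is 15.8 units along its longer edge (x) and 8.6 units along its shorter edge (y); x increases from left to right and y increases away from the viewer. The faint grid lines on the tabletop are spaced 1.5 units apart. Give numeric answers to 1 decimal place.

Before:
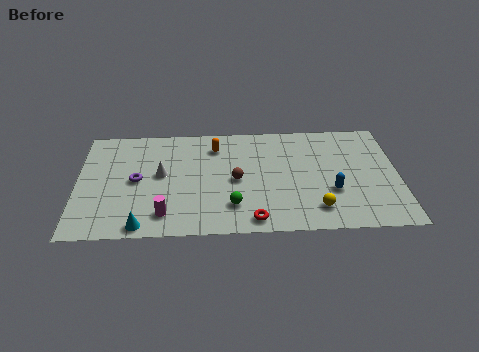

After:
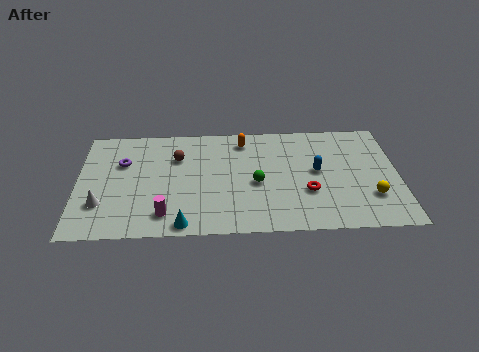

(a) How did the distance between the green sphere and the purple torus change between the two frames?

+1.7

They were about 5.2 units apart before and 6.9 after — 1.7 units further apart.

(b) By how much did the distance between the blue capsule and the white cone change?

+2.2

Before: roughly 8.6 units apart; after: 10.8. That's 2.2 units further apart.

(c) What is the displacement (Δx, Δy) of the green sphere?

(1.2, 1.7)

From the two frames, the green sphere sits at roughly (7.6, 2.1) before and (8.8, 3.8) after.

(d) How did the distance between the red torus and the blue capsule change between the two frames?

-2.7

They were about 4.4 units apart before and 1.7 after — 2.7 units closer together.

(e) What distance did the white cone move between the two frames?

3.6

The white cone was near (4.1, 4.7) before and (1.2, 2.5) after, so it travelled √(2.9² + 2.2²) ≈ 3.6 units.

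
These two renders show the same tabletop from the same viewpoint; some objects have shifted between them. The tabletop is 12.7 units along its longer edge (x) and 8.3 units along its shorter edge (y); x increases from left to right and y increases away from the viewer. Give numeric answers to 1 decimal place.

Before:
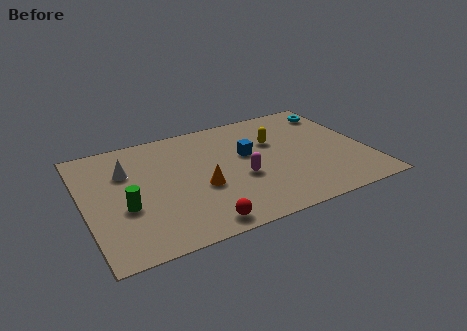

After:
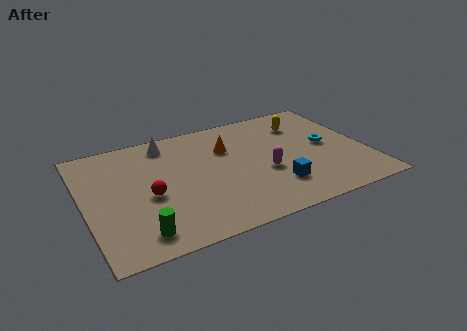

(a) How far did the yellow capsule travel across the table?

1.7

The yellow capsule was near (8.7, 5.4) before and (10.2, 6.3) after, so it travelled √(1.5² + 0.9²) ≈ 1.7 units.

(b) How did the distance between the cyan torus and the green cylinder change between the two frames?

-1.3

They were about 10.7 units apart before and 9.4 after — 1.3 units closer together.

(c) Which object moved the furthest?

the red sphere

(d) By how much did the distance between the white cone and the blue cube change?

+1.1

Before: roughly 5.5 units apart; after: 6.6. That's 1.1 units further apart.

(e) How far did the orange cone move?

2.8

The orange cone was near (5.1, 3.3) before and (6.6, 5.7) after, so it travelled √(1.5² + 2.4²) ≈ 2.8 units.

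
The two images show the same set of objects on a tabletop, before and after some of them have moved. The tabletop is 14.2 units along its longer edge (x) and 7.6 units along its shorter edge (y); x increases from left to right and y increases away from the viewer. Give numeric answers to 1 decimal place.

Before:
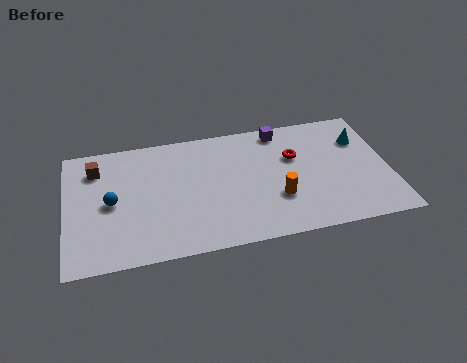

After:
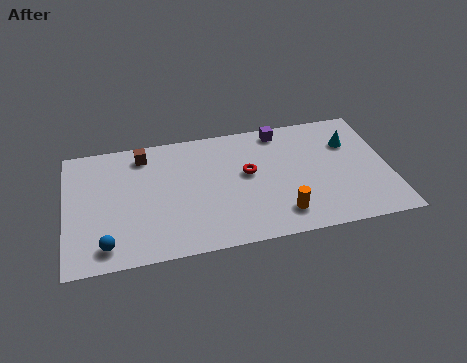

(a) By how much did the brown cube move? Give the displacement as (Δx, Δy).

(2.1, 0.5)

The brown cube was at about (1.4, 5.9) and moved to about (3.5, 6.4).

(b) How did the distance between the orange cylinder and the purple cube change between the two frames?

+1.0

Before: roughly 4.2 units apart; after: 5.2. That's 1.0 units further apart.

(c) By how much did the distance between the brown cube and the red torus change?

-3.8

The distance was about 8.8 in the first image and 5.0 in the second, so they moved 3.8 units closer together.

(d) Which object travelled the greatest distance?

the blue sphere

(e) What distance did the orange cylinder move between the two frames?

1.0

The orange cylinder was near (9.2, 2.5) before and (9.3, 1.5) after, so it travelled √(0.1² + 1.0²) ≈ 1.0 units.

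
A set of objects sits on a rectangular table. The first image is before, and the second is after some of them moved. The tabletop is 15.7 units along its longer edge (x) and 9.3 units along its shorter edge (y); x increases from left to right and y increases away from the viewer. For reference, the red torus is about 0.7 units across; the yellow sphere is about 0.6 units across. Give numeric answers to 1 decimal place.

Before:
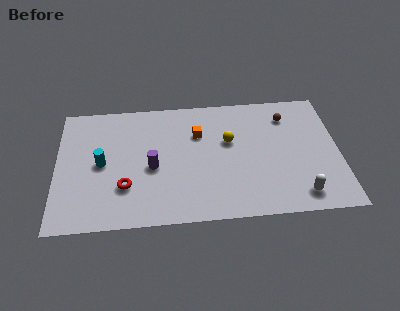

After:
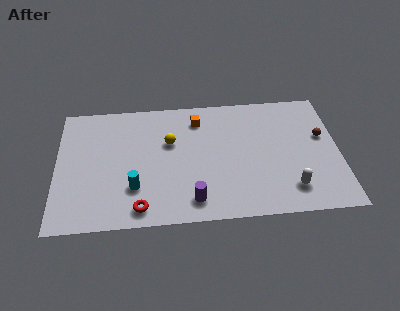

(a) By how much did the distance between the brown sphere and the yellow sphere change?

+4.8

The distance was about 3.7 in the first image and 8.5 in the second, so they moved 4.8 units further apart.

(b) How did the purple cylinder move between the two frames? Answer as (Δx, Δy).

(2.2, -2.6)

The purple cylinder started near (5.3, 4.1) and ended near (7.5, 1.5).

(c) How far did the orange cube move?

1.1

The orange cube moved from about (7.9, 6.4) to (7.9, 7.5), a distance of √(0.0² + 1.1²) ≈ 1.1.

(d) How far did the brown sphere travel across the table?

2.5

From (12.9, 7.3) to (14.8, 5.6), the brown sphere covered √(1.9² + 1.7²) ≈ 2.5 units.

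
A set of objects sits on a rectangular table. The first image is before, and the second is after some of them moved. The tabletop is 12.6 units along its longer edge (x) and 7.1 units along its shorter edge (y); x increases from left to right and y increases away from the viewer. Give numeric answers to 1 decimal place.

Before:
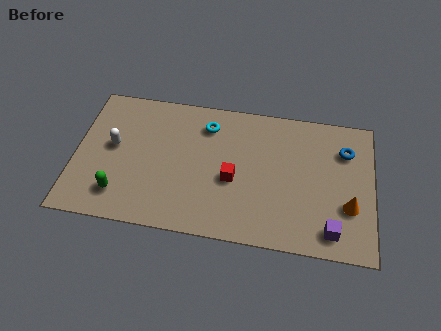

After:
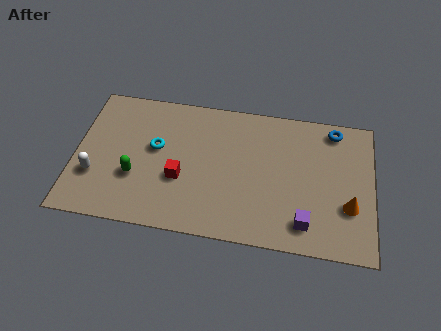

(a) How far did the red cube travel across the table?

2.2

The red cube was near (6.7, 3.0) before and (4.5, 2.7) after, so it travelled √(2.2² + 0.3²) ≈ 2.2 units.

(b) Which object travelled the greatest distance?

the cyan torus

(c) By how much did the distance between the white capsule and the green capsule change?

-0.7

Before: roughly 2.4 units apart; after: 1.7. That's 0.7 units closer together.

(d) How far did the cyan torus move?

2.6

The cyan torus was near (5.5, 5.6) before and (3.4, 4.1) after, so it travelled √(2.1² + 1.5²) ≈ 2.6 units.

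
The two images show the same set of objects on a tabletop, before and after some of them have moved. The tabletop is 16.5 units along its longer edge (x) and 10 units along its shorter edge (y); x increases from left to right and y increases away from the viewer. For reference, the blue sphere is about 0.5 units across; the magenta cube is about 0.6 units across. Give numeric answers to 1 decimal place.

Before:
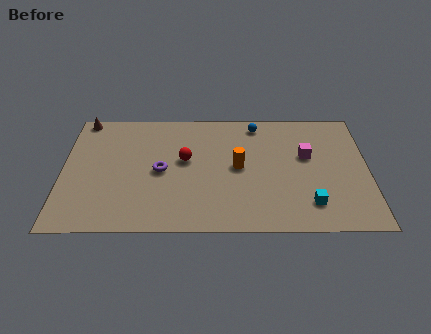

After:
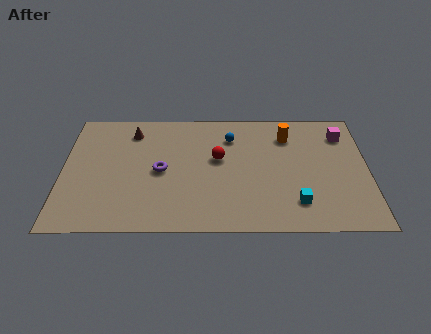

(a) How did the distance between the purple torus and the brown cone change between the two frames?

-2.5

Before: roughly 6.2 units apart; after: 3.7. That's 2.5 units closer together.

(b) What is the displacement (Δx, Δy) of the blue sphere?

(-1.4, -1.1)

From the two frames, the blue sphere sits at roughly (10.5, 8.7) before and (9.1, 7.6) after.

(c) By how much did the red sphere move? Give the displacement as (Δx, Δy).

(1.8, 0.1)

The red sphere started near (6.6, 5.7) and ended near (8.4, 5.8).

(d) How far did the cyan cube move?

0.7

From (13.3, 2.1) to (12.6, 2.2), the cyan cube covered √(0.7² + 0.1²) ≈ 0.7 units.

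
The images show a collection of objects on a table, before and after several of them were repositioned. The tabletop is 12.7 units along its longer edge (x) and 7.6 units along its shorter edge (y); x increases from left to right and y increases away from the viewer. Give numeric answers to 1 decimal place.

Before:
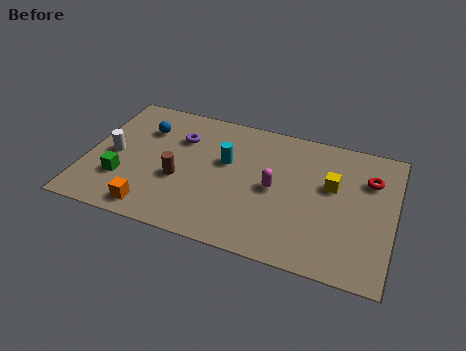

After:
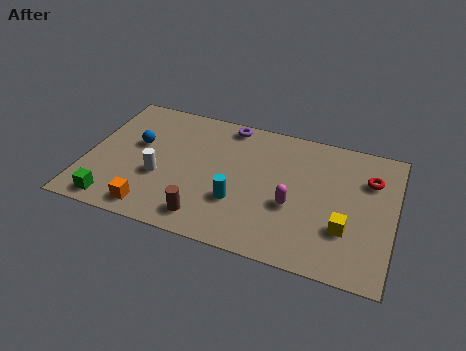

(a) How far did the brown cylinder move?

2.2

The brown cylinder moved from about (3.9, 3.0) to (5.2, 1.2), a distance of √(1.3² + 1.8²) ≈ 2.2.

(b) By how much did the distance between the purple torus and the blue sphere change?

+2.8

Before: roughly 1.5 units apart; after: 4.3. That's 2.8 units further apart.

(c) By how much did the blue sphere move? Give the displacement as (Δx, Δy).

(-0.2, -1.0)

The blue sphere was at about (2.2, 5.5) and moved to about (2.0, 4.5).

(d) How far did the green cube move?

1.4

The green cube was near (1.6, 2.3) before and (1.4, 0.9) after, so it travelled √(0.2² + 1.4²) ≈ 1.4 units.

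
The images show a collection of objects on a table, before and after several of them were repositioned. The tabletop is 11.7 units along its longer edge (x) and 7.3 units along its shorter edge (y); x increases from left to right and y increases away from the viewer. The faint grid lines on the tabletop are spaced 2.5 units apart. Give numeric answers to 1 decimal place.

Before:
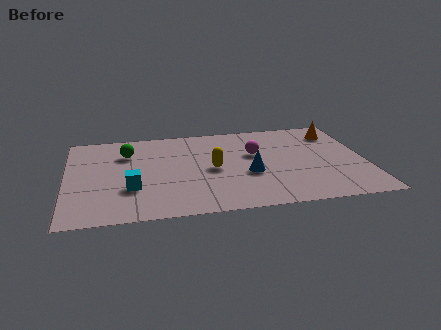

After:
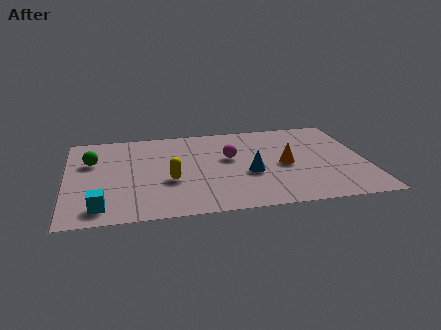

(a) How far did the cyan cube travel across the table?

1.8

The cyan cube moved from about (2.5, 2.4) to (1.3, 1.1), a distance of √(1.2² + 1.3²) ≈ 1.8.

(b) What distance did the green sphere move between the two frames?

1.5

The green sphere was near (2.4, 5.3) before and (1.0, 4.8) after, so it travelled √(1.4² + 0.5²) ≈ 1.5 units.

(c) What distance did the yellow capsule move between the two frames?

1.8

The yellow capsule moved from about (5.7, 3.5) to (4.0, 2.8), a distance of √(1.7² + 0.7²) ≈ 1.8.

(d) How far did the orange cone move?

3.3

From (10.7, 5.8) to (8.5, 3.4), the orange cone covered √(2.2² + 2.4²) ≈ 3.3 units.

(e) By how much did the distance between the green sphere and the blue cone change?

+1.1

Before: roughly 5.3 units apart; after: 6.4. That's 1.1 units further apart.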